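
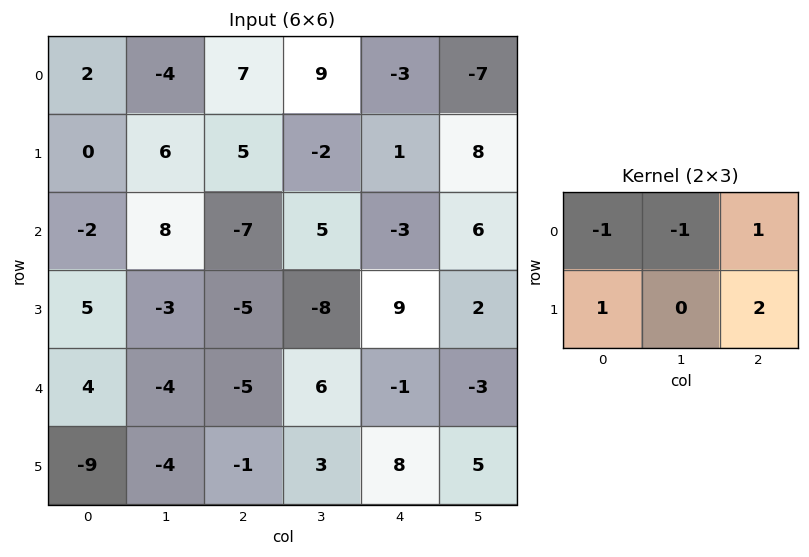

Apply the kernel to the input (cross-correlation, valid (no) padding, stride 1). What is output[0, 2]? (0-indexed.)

The receptive field on the input at this output position is [7 9 -3 / 5 -2 1]. Elementwise product with the kernel and sum: 7·-1 + 9·-1 + -3·1 + 5·1 + 1·2.

-12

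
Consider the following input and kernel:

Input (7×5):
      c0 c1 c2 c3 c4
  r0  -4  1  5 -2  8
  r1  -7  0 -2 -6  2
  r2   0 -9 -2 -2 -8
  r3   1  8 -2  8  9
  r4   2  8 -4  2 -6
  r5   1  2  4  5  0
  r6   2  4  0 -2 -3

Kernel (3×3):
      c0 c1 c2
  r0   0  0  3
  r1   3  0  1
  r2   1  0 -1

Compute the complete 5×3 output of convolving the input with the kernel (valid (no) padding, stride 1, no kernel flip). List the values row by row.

-6 -19 26
-5 -47 -19
1 32 -19
-7 47 13
-3 23 -3

Output[0,0]: The receptive field on the input at this output position is [-4 1 5 / -7 0 -2 / 0 -9 -2]. Elementwise product with the kernel and sum: 5·3 + -7·3 + -2·1 + 0·1 + -2·-1.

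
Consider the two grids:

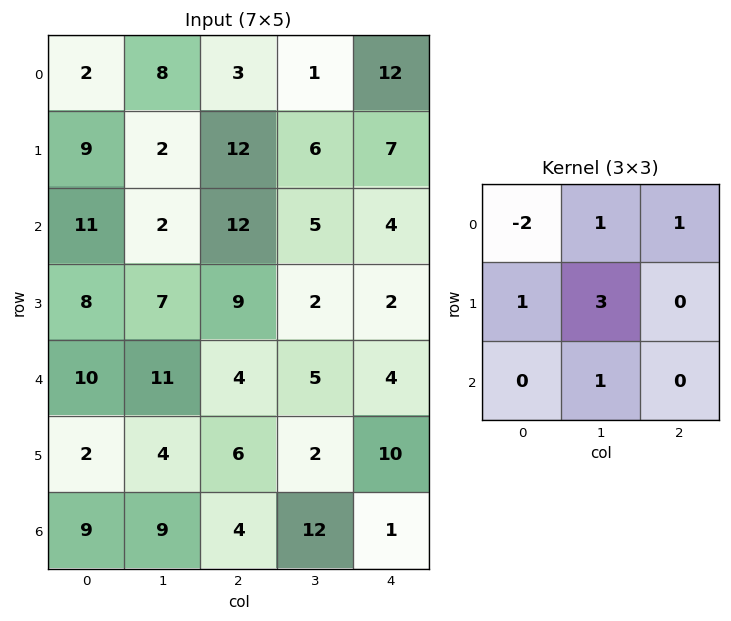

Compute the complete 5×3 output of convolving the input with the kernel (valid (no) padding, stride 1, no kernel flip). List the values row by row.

24 38 42
20 61 18
32 51 5
47 26 7
18 13 25

Output[0,0]: The receptive field on the input at this output position is [2 8 3 / 9 2 12 / 11 2 12]. Elementwise product with the kernel and sum: 2·-2 + 8·1 + 3·1 + 9·1 + 2·3 + 2·1.
Output[0,1]: The receptive field on the input at this output position is [8 3 1 / 2 12 6 / 2 12 5]. Elementwise product with the kernel and sum: 8·-2 + 3·1 + 1·1 + 2·1 + 12·3 + 12·1.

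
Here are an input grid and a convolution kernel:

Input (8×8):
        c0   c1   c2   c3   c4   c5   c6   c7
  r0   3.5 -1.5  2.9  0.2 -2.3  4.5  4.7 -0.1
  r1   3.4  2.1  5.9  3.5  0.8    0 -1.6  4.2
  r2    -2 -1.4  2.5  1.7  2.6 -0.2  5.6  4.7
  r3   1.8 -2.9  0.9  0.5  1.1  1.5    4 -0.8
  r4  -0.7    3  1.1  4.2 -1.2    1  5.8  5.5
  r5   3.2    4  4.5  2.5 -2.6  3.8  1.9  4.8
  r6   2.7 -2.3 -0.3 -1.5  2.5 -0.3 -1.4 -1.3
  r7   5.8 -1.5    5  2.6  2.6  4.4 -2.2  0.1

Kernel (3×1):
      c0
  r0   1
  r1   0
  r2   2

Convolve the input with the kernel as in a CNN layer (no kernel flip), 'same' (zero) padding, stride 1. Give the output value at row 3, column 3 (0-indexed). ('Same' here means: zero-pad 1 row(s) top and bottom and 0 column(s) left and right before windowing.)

10.1

The receptive field on the zero-padded input at this output position is [1.7 / 0.5 / 4.2]. Elementwise product with the kernel and sum: 1.7·1 + 4.2·2.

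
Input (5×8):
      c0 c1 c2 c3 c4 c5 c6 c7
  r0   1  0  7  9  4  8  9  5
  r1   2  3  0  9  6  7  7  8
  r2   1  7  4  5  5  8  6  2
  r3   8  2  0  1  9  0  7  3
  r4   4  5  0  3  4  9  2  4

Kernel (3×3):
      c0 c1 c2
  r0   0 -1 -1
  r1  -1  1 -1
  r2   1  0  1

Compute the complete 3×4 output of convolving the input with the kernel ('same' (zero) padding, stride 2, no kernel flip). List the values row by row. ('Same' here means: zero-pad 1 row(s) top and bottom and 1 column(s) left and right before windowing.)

4 10 3 11
-9 -14 -20 -16
-11 -9 -17 -21

Output[0,0]: The receptive field on the zero-padded input at this output position is [0 0 0 / 0 1 0 / 0 2 3]. Elementwise product with the kernel and sum: 0·-1 + 0·-1 + 0·-1 + 1·1 + 0·-1 + 0·1 + 3·1.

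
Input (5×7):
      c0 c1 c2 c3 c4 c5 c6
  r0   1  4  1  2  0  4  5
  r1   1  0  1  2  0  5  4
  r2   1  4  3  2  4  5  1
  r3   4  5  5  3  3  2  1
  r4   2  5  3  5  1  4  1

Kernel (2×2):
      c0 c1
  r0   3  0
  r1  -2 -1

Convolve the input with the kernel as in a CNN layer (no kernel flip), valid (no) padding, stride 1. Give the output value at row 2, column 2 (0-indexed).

-4

The receptive field on the input at this output position is [3 2 / 5 3]. Elementwise product with the kernel and sum: 3·3 + 5·-2 + 3·-1.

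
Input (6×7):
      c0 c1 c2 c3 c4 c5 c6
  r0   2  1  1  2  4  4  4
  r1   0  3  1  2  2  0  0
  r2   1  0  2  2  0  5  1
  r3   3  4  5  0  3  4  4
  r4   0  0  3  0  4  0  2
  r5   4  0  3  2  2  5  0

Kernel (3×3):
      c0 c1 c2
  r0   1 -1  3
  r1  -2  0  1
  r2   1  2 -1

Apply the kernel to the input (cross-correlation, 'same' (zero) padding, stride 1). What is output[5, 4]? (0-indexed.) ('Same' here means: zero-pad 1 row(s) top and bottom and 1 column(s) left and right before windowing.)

-3

The receptive field on the zero-padded input at this output position is [0 4 0 / 2 2 5 / 0 0 0]. Elementwise product with the kernel and sum: 0·1 + 4·-1 + 0·3 + 2·-2 + 5·1 + 0·1 + 0·2 + 0·-1.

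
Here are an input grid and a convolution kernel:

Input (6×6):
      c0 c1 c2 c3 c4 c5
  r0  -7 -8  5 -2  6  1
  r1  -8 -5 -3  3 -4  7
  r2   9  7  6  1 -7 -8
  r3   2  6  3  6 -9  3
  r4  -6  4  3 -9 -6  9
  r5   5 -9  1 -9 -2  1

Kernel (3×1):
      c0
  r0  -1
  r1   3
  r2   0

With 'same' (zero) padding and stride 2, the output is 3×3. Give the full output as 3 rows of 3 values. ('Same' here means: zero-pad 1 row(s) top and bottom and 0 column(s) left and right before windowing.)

-21 15 18
35 21 -17
-20 6 -9

Output[0,0]: The receptive field on the zero-padded input at this output position is [0 / -7 / -8]. Elementwise product with the kernel and sum: 0·-1 + -7·3.
Output[0,1]: The receptive field on the zero-padded input at this output position is [0 / 5 / -3]. Elementwise product with the kernel and sum: 0·-1 + 5·3.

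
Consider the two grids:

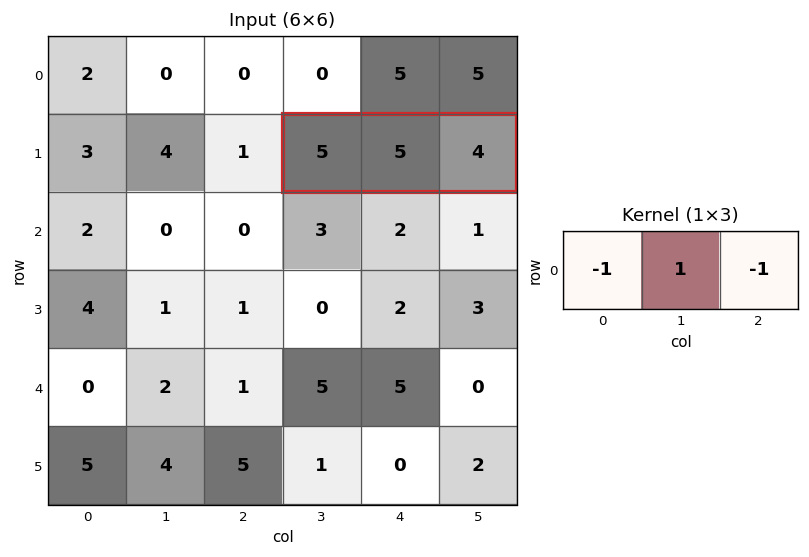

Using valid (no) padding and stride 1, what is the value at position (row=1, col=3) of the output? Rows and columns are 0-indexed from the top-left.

The receptive field on the input at this output position is [5 5 4]. Elementwise product with the kernel and sum: 5·-1 + 5·1 + 4·-1.

-4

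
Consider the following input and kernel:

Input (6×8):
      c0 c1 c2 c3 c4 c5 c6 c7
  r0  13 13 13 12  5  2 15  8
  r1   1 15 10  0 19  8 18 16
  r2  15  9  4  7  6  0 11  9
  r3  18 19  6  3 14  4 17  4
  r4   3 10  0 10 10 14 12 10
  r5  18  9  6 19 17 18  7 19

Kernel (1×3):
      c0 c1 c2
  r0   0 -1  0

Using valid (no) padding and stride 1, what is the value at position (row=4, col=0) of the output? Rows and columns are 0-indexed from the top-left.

The receptive field on the input at this output position is [3 10 0]. Elementwise product with the kernel and sum: 10·-1.

-10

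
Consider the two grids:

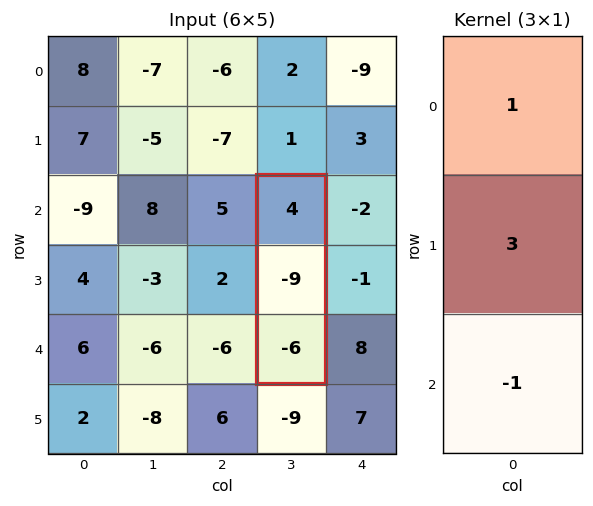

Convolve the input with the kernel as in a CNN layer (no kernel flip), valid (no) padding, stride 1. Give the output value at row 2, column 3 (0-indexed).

-17

The receptive field on the input at this output position is [4 / -9 / -6]. Elementwise product with the kernel and sum: 4·1 + -9·3 + -6·-1.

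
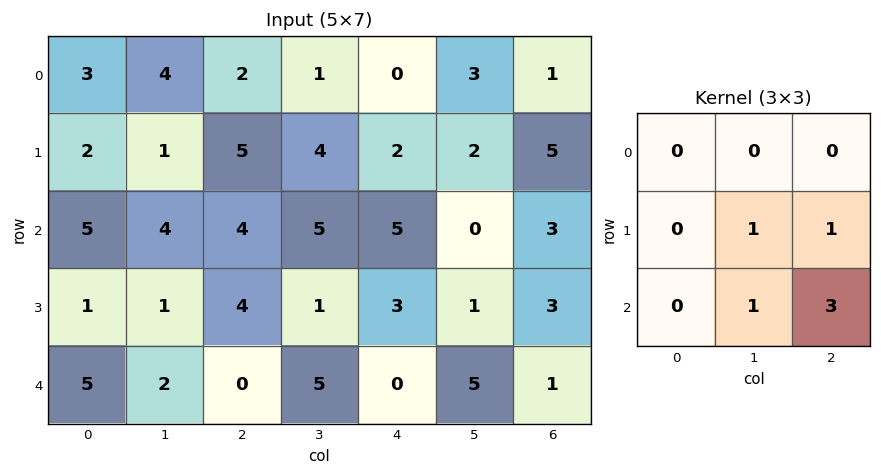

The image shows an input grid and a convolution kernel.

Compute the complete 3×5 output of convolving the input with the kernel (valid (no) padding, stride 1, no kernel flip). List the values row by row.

Output[0,0]: The receptive field on the input at this output position is [3 4 2 / 2 1 5 / 5 4 4]. Elementwise product with the kernel and sum: 1·1 + 5·1 + 4·1 + 4·3.

22 28 26 9 16
21 16 20 11 13
7 20 9 19 12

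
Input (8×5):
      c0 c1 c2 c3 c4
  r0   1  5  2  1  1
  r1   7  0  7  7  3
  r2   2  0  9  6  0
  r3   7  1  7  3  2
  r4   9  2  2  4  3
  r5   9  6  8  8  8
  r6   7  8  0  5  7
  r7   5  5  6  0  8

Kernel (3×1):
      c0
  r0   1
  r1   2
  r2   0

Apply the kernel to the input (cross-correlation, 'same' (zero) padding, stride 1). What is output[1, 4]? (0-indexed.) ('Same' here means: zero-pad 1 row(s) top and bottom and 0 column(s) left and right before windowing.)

The receptive field on the zero-padded input at this output position is [1 / 3 / 0]. Elementwise product with the kernel and sum: 1·1 + 3·2.

7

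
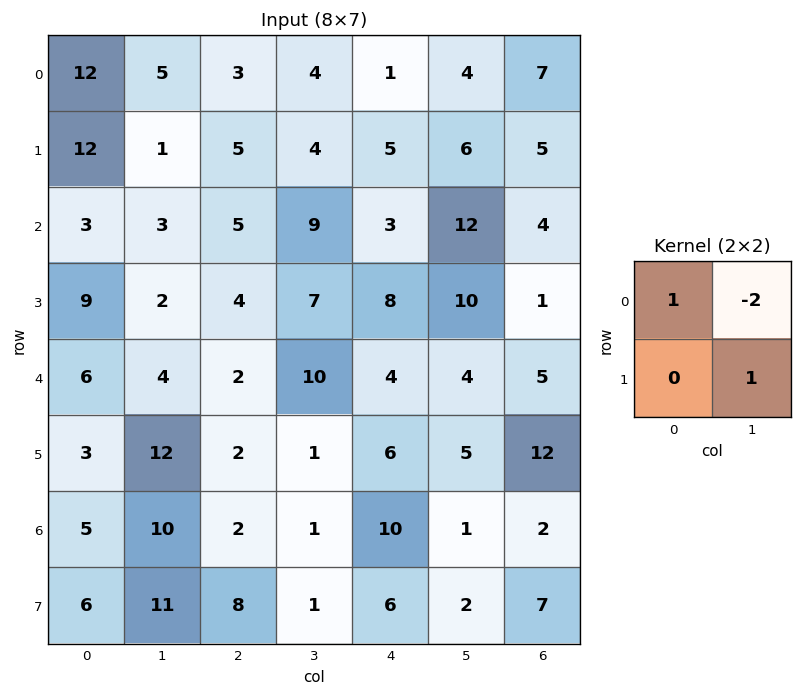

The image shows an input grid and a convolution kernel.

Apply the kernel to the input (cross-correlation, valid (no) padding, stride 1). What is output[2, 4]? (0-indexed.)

The receptive field on the input at this output position is [3 12 / 8 10]. Elementwise product with the kernel and sum: 3·1 + 12·-2 + 10·1.

-11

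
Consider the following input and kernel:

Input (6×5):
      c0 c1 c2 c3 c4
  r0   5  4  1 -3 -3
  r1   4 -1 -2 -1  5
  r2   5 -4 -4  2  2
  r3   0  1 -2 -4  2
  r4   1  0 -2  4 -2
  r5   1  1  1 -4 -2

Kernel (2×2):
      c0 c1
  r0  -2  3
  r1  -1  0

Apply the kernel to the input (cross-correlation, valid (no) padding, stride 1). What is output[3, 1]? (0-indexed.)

The receptive field on the input at this output position is [1 -2 / 0 -2]. Elementwise product with the kernel and sum: 1·-2 + -2·3 + 0·-1.

-8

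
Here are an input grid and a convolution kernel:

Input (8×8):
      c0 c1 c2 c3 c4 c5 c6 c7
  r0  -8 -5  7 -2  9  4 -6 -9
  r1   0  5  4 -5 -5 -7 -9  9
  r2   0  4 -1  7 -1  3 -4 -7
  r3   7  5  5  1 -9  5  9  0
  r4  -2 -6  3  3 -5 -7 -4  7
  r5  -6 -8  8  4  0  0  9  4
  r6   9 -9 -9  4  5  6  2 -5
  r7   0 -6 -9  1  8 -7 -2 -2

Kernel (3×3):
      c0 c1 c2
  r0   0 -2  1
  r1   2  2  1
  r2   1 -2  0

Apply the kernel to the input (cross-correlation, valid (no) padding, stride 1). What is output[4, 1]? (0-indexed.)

The receptive field on the input at this output position is [-6 3 3 / -8 8 4 / -9 -9 4]. Elementwise product with the kernel and sum: 3·-2 + 3·1 + -8·2 + 8·2 + 4·1 + -9·1 + -9·-2.

10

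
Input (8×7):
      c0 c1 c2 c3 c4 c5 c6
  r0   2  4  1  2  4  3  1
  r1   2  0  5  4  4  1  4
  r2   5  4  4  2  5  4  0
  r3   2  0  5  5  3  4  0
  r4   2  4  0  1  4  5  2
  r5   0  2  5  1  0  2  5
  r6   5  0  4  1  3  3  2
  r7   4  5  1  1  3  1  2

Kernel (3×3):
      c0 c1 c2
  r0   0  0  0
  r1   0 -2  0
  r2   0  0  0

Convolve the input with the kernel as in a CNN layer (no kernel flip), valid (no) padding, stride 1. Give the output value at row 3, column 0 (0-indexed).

-8

The receptive field on the input at this output position is [2 0 5 / 2 4 0 / 0 2 5]. Elementwise product with the kernel and sum: 4·-2.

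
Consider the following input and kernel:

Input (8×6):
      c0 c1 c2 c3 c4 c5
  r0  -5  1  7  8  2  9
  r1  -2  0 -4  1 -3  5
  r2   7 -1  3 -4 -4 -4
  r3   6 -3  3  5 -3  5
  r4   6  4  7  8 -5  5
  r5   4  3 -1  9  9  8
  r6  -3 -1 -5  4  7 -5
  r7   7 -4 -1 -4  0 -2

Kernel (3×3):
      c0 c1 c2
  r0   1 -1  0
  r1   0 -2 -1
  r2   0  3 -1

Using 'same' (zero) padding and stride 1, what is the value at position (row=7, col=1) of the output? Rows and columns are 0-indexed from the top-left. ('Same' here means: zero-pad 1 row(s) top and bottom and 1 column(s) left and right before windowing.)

7

The receptive field on the zero-padded input at this output position is [-3 -1 -5 / 7 -4 -1 / 0 0 0]. Elementwise product with the kernel and sum: -3·1 + -1·-1 + -4·-2 + -1·-1 + 0·3 + 0·-1.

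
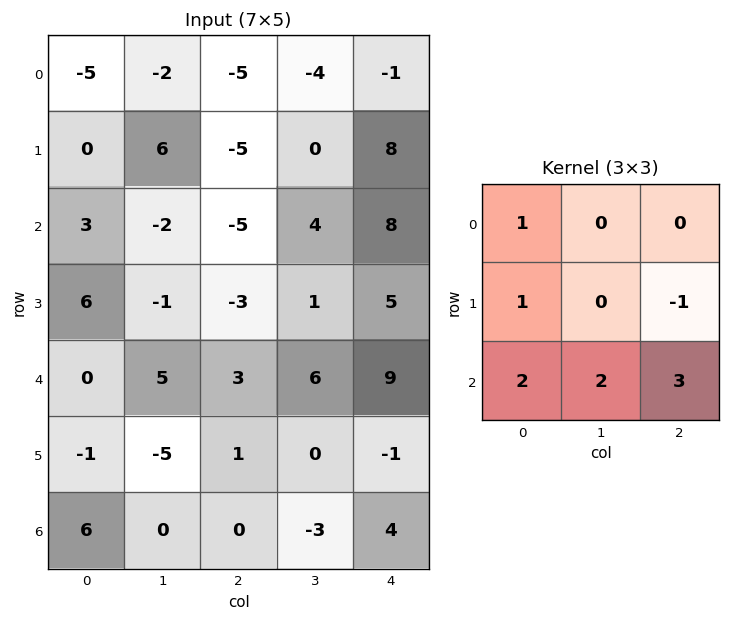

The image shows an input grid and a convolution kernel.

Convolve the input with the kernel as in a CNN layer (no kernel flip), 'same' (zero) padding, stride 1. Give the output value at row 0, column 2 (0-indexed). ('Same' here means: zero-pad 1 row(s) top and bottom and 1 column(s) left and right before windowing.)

4

The receptive field on the zero-padded input at this output position is [0 0 0 / -2 -5 -4 / 6 -5 0]. Elementwise product with the kernel and sum: 0·1 + -2·1 + -4·-1 + 6·2 + -5·2 + 0·3.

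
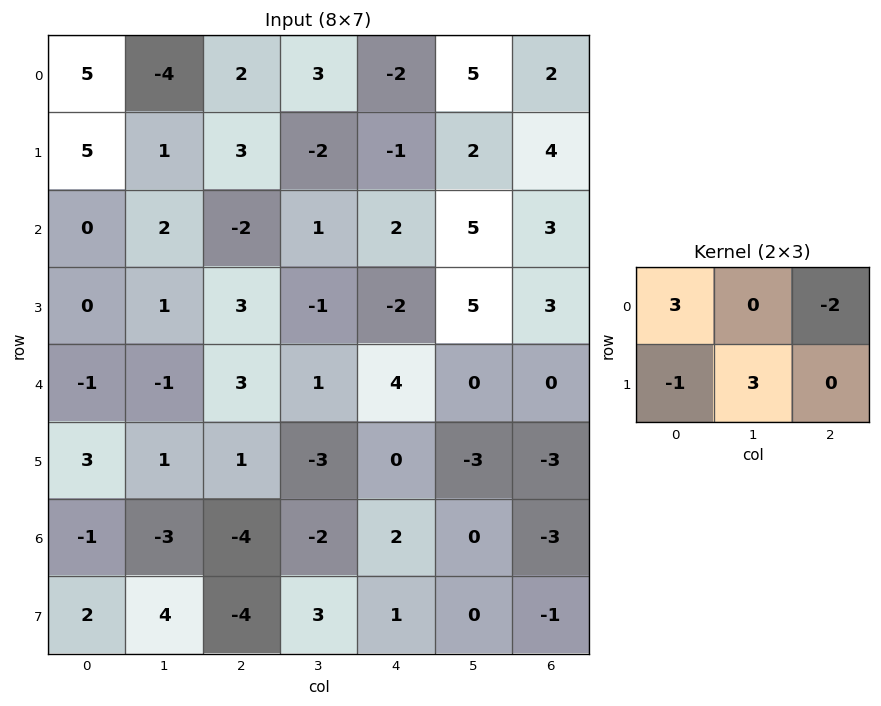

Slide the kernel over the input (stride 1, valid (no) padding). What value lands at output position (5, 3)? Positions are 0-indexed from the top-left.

The receptive field on the input at this output position is [-3 0 -3 / -2 2 0]. Elementwise product with the kernel and sum: -3·3 + -3·-2 + -2·-1 + 2·3.

5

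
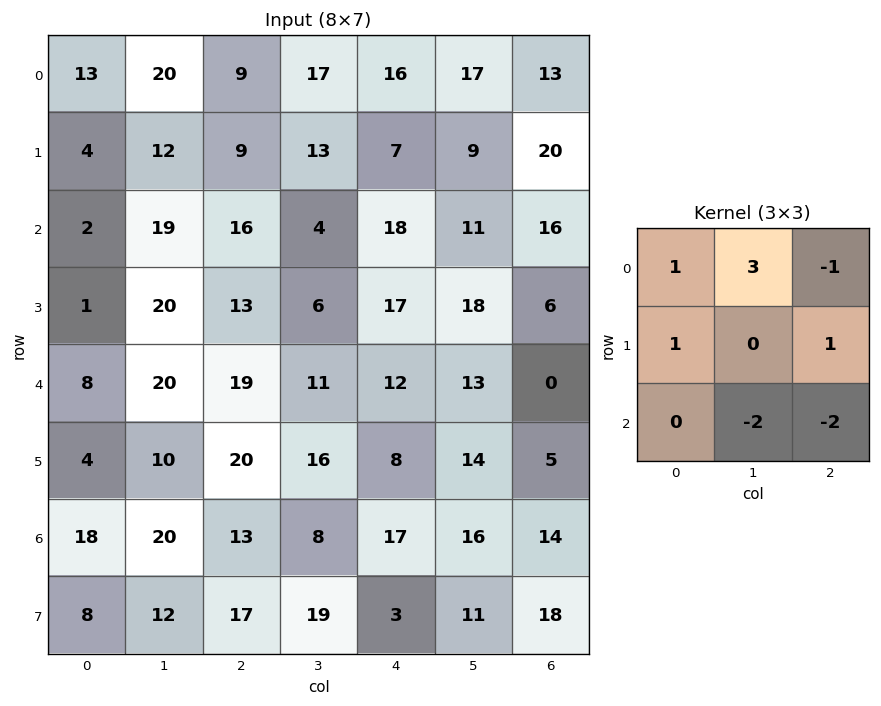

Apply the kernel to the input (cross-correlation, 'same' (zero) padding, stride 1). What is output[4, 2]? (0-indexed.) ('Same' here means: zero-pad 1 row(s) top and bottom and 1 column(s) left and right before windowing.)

12

The receptive field on the zero-padded input at this output position is [20 13 6 / 20 19 11 / 10 20 16]. Elementwise product with the kernel and sum: 20·1 + 13·3 + 6·-1 + 20·1 + 11·1 + 20·-2 + 16·-2.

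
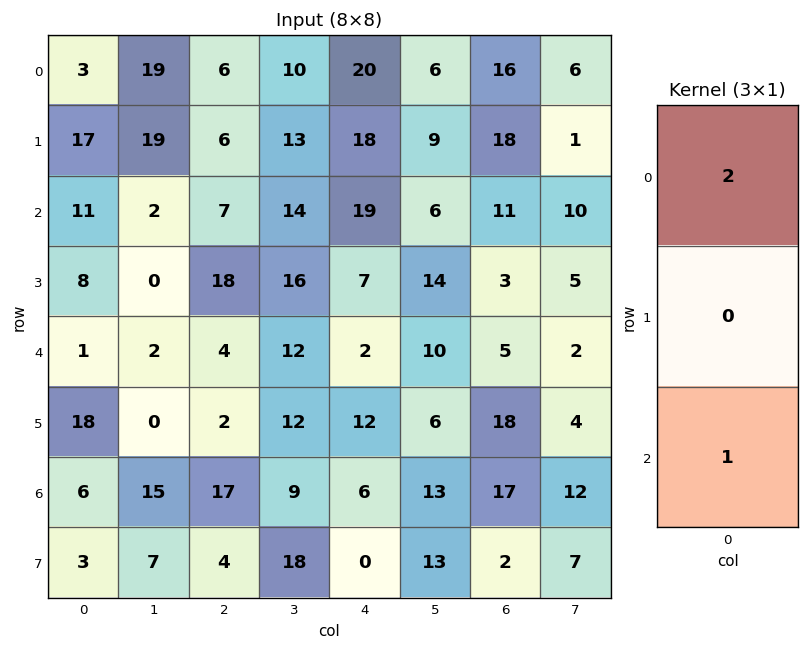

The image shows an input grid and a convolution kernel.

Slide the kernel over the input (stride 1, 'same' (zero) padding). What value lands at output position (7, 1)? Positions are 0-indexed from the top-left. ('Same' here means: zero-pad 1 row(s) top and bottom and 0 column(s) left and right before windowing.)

30

The receptive field on the zero-padded input at this output position is [15 / 7 / 0]. Elementwise product with the kernel and sum: 15·2 + 0·1.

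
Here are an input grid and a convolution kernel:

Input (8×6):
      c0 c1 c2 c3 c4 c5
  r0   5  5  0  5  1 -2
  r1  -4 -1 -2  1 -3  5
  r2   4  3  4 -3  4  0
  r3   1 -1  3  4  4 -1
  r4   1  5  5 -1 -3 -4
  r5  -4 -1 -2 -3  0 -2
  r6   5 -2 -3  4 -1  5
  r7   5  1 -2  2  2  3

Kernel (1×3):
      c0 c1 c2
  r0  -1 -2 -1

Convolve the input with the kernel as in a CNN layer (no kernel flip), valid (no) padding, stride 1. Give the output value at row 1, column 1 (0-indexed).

4

The receptive field on the input at this output position is [-1 -2 1]. Elementwise product with the kernel and sum: -1·-1 + -2·-2 + 1·-1.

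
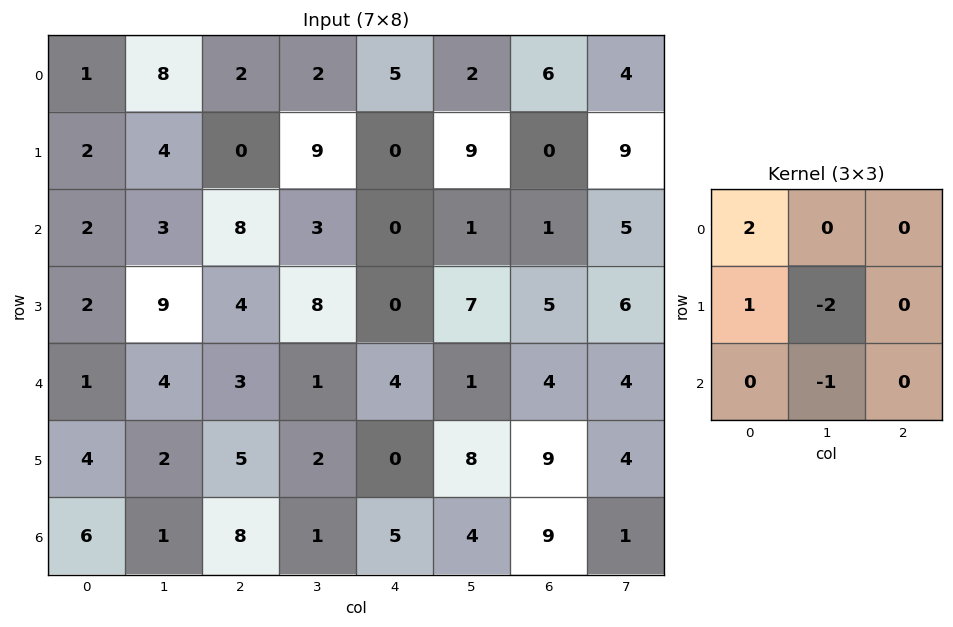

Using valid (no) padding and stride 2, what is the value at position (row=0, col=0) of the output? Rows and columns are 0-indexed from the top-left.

The receptive field on the input at this output position is [1 8 2 / 2 4 0 / 2 3 8]. Elementwise product with the kernel and sum: 1·2 + 2·1 + 4·-2 + 3·-1.

-7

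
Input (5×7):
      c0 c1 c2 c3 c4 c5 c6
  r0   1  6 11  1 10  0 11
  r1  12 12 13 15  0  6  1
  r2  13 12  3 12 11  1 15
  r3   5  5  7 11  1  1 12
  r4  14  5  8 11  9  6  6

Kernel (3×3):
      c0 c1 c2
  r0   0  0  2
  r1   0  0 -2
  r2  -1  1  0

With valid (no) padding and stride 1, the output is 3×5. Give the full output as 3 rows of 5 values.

Output[0,0]: The receptive field on the input at this output position is [1 6 11 / 12 12 13 / 13 12 3]. Elementwise product with the kernel and sum: 11·2 + 13·-2 + 13·-1 + 12·1.
Output[0,1]: The receptive field on the input at this output position is [6 11 1 / 12 13 15 / 12 3 12]. Elementwise product with the kernel and sum: 1·2 + 15·-2 + 12·-1 + 3·1.

-5 -37 29 -13 10
20 8 -18 0 -28
-17 5 23 -2 3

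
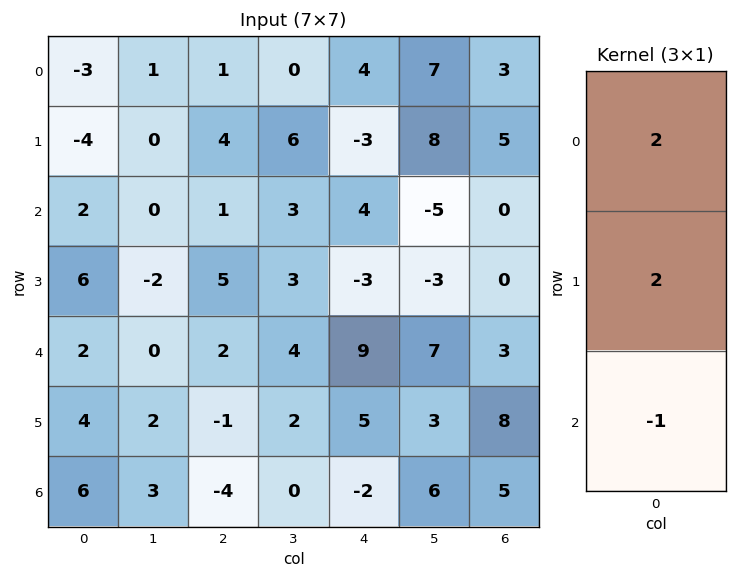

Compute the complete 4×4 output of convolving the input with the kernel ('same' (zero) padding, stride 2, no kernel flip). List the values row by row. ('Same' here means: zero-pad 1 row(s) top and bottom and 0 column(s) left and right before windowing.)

Output[0,0]: The receptive field on the zero-padded input at this output position is [0 / -3 / -4]. Elementwise product with the kernel and sum: 0·2 + -3·2 + -4·-1.
Output[0,1]: The receptive field on the zero-padded input at this output position is [0 / 1 / 4]. Elementwise product with the kernel and sum: 0·2 + 1·2 + 4·-1.

-2 -2 11 1
-10 5 5 10
12 15 7 -2
20 -10 6 26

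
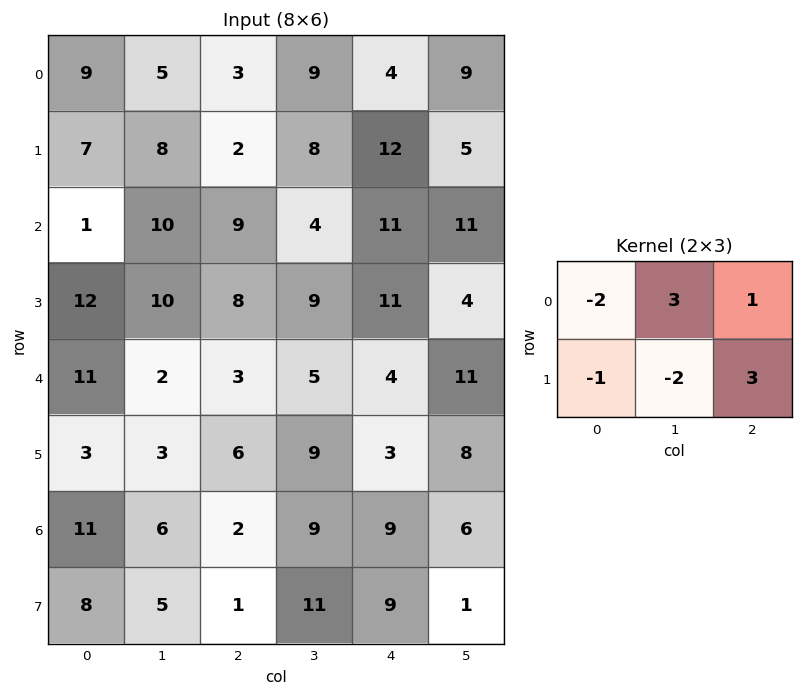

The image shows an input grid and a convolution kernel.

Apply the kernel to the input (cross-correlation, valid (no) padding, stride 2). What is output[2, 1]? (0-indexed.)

-2

The receptive field on the input at this output position is [3 5 4 / 6 9 3]. Elementwise product with the kernel and sum: 3·-2 + 5·3 + 4·1 + 6·-1 + 9·-2 + 3·3.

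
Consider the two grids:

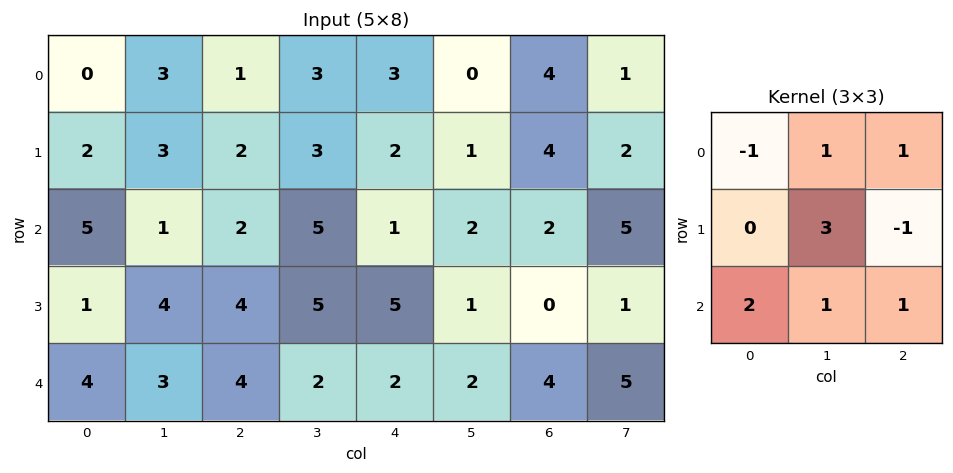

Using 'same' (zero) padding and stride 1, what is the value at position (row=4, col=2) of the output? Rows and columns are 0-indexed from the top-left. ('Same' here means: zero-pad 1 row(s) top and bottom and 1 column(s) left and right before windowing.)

The receptive field on the zero-padded input at this output position is [4 4 5 / 3 4 2 / 0 0 0]. Elementwise product with the kernel and sum: 4·-1 + 4·1 + 5·1 + 4·3 + 2·-1 + 0·2 + 0·1 + 0·1.

15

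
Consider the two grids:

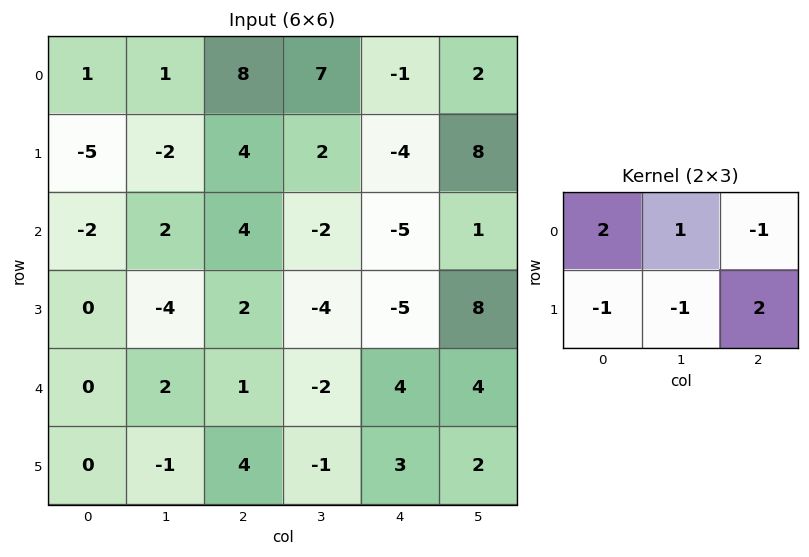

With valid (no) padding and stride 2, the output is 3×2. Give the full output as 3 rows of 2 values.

Output[0,0]: The receptive field on the input at this output position is [1 1 8 / -5 -2 4]. Elementwise product with the kernel and sum: 1·2 + 1·1 + 8·-1 + -5·-1 + -2·-1 + 4·2.

10 10
2 3
10 -1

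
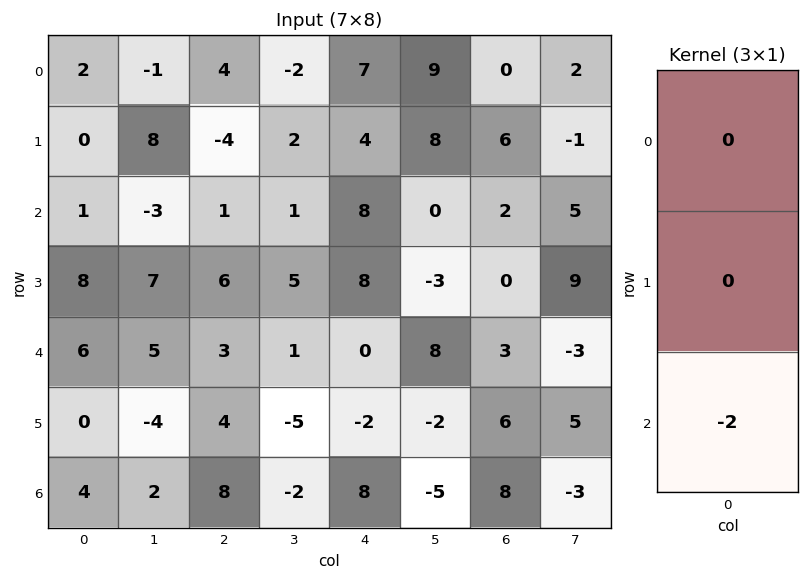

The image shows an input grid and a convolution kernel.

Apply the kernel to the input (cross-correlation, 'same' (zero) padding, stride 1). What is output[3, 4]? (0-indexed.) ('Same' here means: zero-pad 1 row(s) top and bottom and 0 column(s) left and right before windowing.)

0

The receptive field on the zero-padded input at this output position is [8 / 8 / 0]. Elementwise product with the kernel and sum: 0·-2.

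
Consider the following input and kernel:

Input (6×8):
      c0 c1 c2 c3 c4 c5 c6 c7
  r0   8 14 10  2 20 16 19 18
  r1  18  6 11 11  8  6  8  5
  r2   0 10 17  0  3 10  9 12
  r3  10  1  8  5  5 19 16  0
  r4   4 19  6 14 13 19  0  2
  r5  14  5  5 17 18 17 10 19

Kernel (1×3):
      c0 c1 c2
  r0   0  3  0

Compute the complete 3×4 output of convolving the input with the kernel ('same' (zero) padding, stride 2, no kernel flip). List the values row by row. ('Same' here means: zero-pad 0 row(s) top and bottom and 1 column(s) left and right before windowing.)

24 30 60 57
0 51 9 27
12 18 39 0

Output[0,0]: The receptive field on the zero-padded input at this output position is [0 8 14]. Elementwise product with the kernel and sum: 8·3.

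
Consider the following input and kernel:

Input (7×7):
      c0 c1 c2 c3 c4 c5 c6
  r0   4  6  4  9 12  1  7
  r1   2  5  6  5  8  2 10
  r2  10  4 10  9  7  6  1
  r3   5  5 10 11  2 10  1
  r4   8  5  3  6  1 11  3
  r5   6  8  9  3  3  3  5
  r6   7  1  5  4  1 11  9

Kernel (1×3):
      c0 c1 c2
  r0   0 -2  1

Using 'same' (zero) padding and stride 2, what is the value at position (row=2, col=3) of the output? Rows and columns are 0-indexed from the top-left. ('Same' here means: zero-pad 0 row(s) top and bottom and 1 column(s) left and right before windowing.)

The receptive field on the zero-padded input at this output position is [11 3 0]. Elementwise product with the kernel and sum: 3·-2 + 0·1.

-6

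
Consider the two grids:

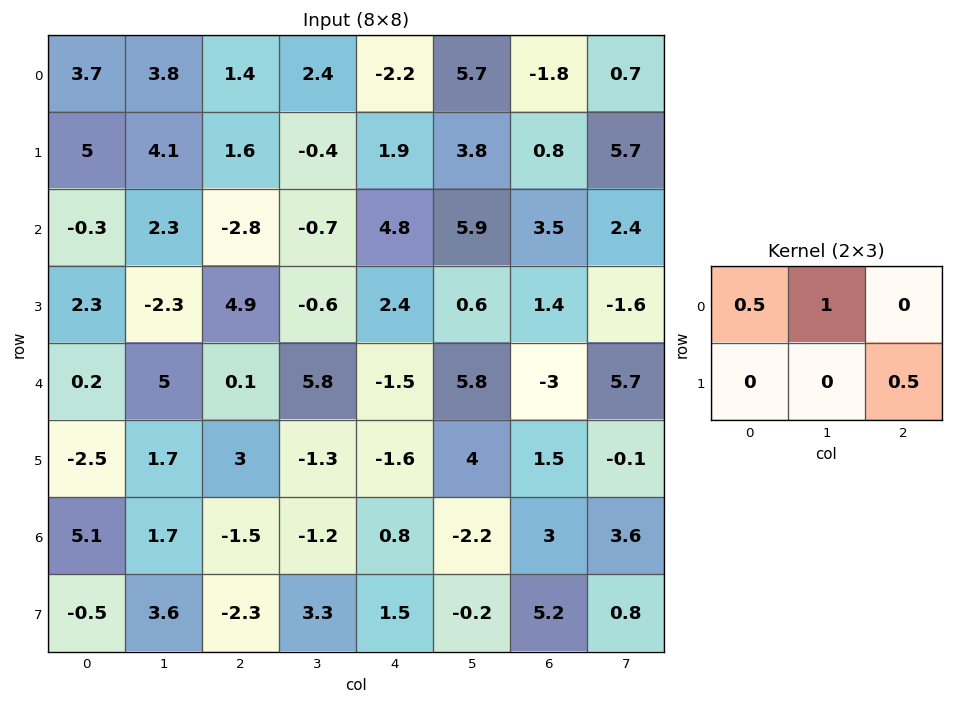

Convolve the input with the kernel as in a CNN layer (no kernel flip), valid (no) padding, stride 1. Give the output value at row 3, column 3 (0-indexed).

5

The receptive field on the input at this output position is [-0.6 2.4 0.6 / 5.8 -1.5 5.8]. Elementwise product with the kernel and sum: -0.6·0.5 + 2.4·1 + 5.8·0.5.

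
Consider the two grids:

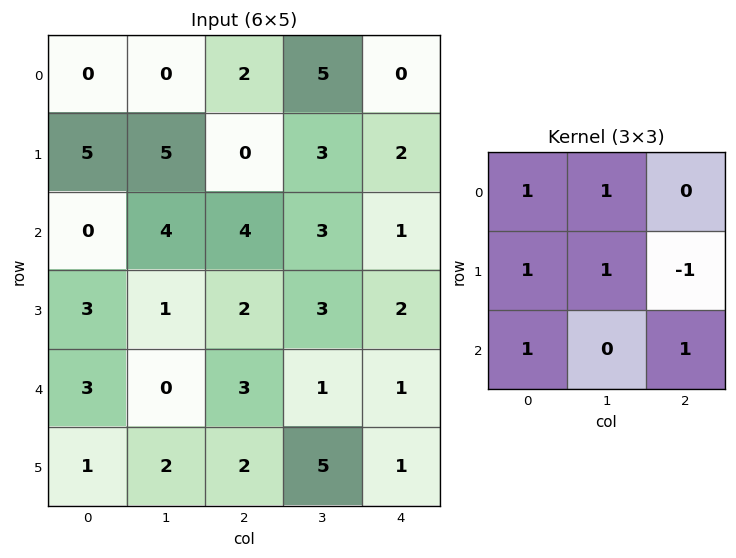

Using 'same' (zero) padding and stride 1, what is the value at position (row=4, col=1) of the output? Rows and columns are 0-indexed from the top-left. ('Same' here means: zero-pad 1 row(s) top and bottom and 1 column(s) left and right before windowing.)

7

The receptive field on the zero-padded input at this output position is [3 1 2 / 3 0 3 / 1 2 2]. Elementwise product with the kernel and sum: 3·1 + 1·1 + 3·1 + 0·1 + 3·-1 + 1·1 + 2·1.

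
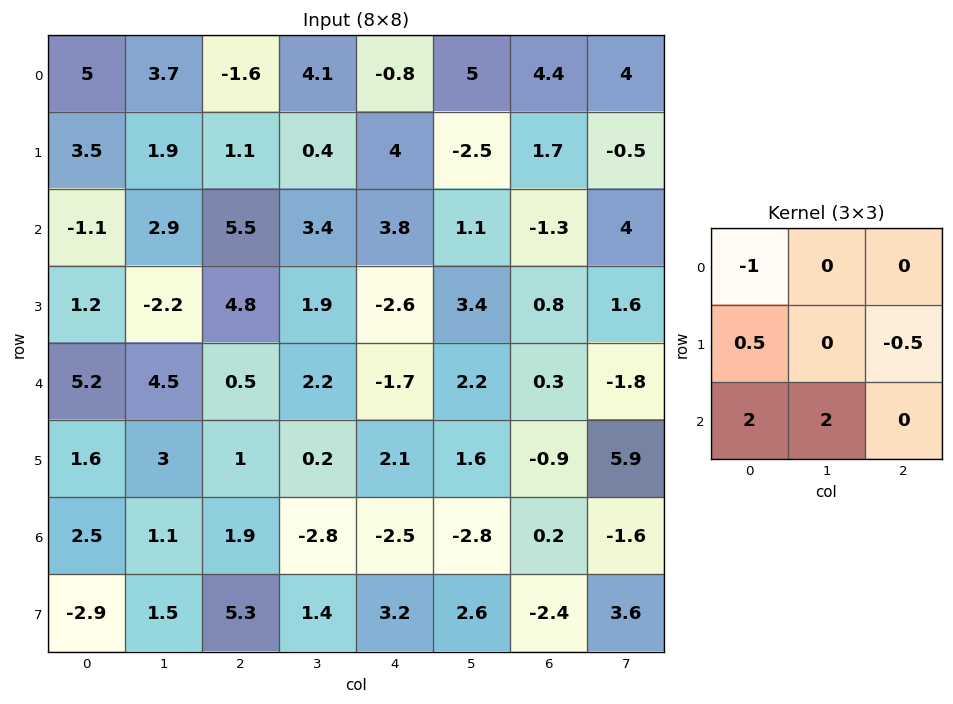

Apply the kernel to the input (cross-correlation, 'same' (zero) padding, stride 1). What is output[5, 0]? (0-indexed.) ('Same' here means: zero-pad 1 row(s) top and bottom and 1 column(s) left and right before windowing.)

The receptive field on the zero-padded input at this output position is [0 5.2 4.5 / 0 1.6 3 / 0 2.5 1.1]. Elementwise product with the kernel and sum: 0·-1 + 0·0.5 + 3·-0.5 + 0·2 + 2.5·2.

3.5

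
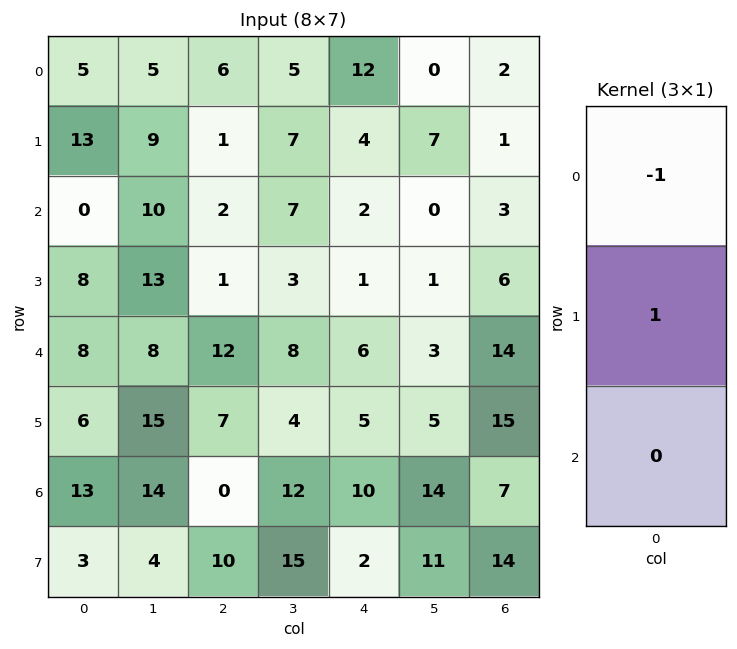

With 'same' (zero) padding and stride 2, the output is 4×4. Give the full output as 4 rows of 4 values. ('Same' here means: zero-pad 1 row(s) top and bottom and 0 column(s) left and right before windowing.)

5 6 12 2
-13 1 -2 2
0 11 5 8
7 -7 5 -8

Output[0,0]: The receptive field on the zero-padded input at this output position is [0 / 5 / 13]. Elementwise product with the kernel and sum: 0·-1 + 5·1.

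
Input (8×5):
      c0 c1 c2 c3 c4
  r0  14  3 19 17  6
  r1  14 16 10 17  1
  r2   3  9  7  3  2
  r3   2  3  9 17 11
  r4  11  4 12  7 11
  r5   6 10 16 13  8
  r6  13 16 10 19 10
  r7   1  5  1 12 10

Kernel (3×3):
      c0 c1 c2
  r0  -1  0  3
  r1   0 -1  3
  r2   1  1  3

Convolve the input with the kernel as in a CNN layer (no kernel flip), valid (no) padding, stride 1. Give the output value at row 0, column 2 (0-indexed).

1

The receptive field on the input at this output position is [19 17 6 / 10 17 1 / 7 3 2]. Elementwise product with the kernel and sum: 19·-1 + 6·3 + 17·-1 + 1·3 + 7·1 + 3·1 + 2·3.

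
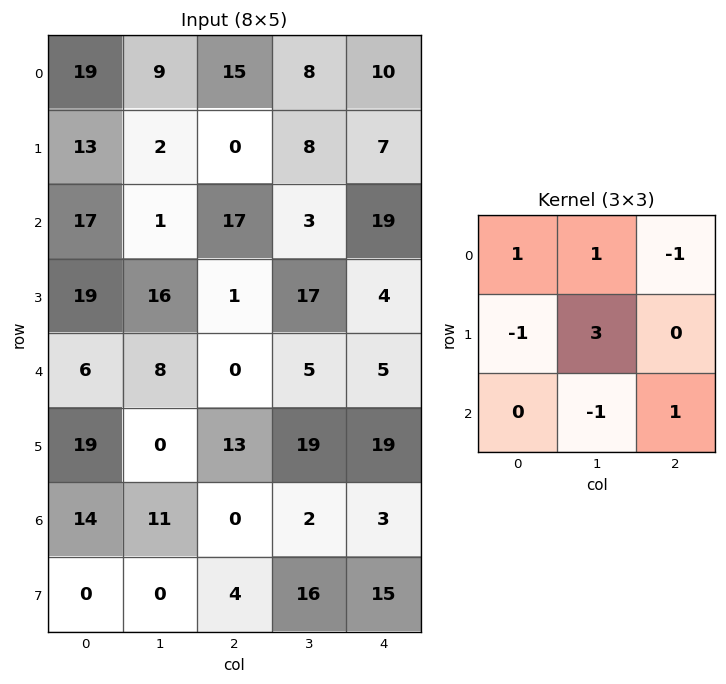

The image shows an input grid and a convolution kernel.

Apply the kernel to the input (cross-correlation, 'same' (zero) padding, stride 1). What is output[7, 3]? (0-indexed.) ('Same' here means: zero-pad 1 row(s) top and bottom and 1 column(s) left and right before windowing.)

43

The receptive field on the zero-padded input at this output position is [0 2 3 / 4 16 15 / 0 0 0]. Elementwise product with the kernel and sum: 0·1 + 2·1 + 3·-1 + 4·-1 + 16·3 + 0·-1 + 0·1.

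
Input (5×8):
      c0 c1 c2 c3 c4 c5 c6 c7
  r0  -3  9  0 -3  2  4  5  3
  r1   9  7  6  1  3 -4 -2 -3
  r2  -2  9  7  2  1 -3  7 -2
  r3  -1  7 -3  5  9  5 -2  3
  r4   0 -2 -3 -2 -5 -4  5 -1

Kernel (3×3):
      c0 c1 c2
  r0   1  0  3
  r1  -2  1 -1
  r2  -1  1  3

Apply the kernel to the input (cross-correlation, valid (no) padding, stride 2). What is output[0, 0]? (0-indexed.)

The receptive field on the input at this output position is [-3 9 0 / 9 7 6 / -2 9 7]. Elementwise product with the kernel and sum: -3·1 + 0·3 + 9·-2 + 7·1 + 6·-1 + -2·-1 + 9·1 + 7·3.

12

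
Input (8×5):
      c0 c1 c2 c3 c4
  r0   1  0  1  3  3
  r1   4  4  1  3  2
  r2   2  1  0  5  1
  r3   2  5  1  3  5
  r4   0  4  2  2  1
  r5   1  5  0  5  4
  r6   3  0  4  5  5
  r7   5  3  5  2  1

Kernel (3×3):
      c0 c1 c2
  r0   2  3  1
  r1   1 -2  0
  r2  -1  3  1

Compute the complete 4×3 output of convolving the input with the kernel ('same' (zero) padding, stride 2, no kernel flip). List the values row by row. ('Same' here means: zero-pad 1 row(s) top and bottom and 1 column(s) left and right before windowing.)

Output[0,0]: The receptive field on the zero-padded input at this output position is [0 0 0 / 0 1 0 / 0 4 4]. Elementwise product with the kernel and sum: 0·2 + 0·3 + 0·1 + 0·1 + 1·-2 + 0·-1 + 4·3 + 4·1.

14 0 0
23 16 27
19 16 28
20 21 18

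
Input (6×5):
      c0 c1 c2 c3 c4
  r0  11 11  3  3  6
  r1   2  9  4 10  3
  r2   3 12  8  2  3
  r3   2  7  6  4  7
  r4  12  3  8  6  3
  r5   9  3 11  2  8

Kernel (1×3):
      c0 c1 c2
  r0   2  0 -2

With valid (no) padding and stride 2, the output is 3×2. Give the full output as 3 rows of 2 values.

16 -6
-10 10
8 10

Output[0,0]: The receptive field on the input at this output position is [11 11 3]. Elementwise product with the kernel and sum: 11·2 + 3·-2.
Output[0,1]: The receptive field on the input at this output position is [3 3 6]. Elementwise product with the kernel and sum: 3·2 + 6·-2.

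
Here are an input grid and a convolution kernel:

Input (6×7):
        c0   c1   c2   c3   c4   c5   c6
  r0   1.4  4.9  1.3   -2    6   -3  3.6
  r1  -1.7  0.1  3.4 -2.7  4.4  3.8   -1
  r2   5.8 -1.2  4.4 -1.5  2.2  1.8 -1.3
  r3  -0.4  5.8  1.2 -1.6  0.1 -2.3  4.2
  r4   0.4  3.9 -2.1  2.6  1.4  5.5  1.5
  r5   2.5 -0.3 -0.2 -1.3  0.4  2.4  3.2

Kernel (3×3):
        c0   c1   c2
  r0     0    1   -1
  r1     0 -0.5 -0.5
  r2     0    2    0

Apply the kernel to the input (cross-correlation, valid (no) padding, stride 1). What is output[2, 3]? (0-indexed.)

The receptive field on the input at this output position is [-1.5 2.2 1.8 / -1.6 0.1 -2.3 / 2.6 1.4 5.5]. Elementwise product with the kernel and sum: 2.2·1 + 1.8·-1 + 0.1·-0.5 + -2.3·-0.5 + 1.4·2.

4.3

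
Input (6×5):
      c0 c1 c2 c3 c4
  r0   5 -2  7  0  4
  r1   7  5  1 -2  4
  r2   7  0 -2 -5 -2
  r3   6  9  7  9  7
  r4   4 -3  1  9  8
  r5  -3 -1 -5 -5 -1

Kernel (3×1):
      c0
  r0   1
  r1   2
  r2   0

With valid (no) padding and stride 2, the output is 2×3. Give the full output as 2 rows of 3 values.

Output[0,0]: The receptive field on the input at this output position is [5 / 7 / 7]. Elementwise product with the kernel and sum: 5·1 + 7·2.
Output[0,1]: The receptive field on the input at this output position is [7 / 1 / -2]. Elementwise product with the kernel and sum: 7·1 + 1·2.

19 9 12
19 12 12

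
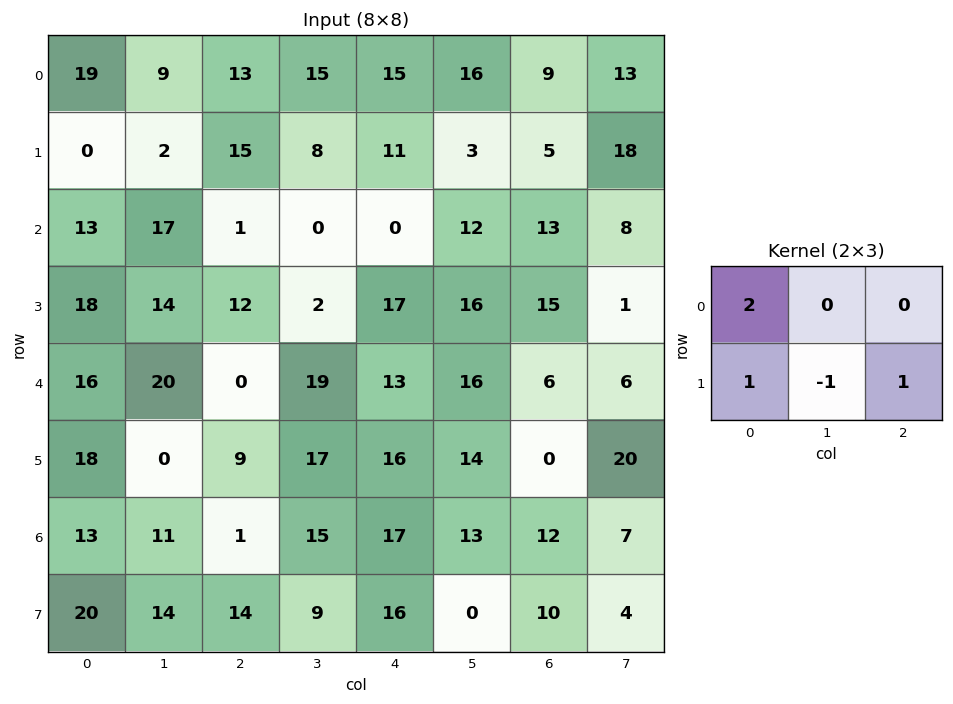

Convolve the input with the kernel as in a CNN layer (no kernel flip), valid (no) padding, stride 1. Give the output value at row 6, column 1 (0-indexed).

31

The receptive field on the input at this output position is [11 1 15 / 14 14 9]. Elementwise product with the kernel and sum: 11·2 + 14·1 + 14·-1 + 9·1.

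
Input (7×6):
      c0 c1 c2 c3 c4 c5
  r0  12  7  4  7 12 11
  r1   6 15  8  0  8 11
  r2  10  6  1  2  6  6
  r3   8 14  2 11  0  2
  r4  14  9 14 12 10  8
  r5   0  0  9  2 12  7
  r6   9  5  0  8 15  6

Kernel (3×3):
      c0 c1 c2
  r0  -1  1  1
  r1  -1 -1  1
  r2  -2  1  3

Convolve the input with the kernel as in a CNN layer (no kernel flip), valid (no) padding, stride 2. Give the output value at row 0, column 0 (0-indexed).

The receptive field on the input at this output position is [12 7 4 / 6 15 8 / 10 6 1]. Elementwise product with the kernel and sum: 12·-1 + 7·1 + 4·1 + 6·-1 + 15·-1 + 8·1 + 10·-2 + 6·1 + 1·3.

-25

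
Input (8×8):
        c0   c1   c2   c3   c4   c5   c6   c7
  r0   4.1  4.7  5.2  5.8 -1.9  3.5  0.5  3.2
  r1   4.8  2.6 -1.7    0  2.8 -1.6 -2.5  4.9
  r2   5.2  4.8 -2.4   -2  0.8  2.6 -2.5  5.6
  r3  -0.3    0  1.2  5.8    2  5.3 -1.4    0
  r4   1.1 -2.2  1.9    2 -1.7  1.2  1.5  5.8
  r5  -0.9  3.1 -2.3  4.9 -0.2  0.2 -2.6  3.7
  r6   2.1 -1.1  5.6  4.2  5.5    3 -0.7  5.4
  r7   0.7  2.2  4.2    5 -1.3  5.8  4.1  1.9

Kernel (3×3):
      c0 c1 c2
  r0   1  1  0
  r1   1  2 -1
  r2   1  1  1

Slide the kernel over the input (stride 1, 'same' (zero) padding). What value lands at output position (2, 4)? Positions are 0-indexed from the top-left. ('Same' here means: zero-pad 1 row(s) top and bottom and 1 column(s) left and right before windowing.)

The receptive field on the zero-padded input at this output position is [0 2.8 -1.6 / -2 0.8 2.6 / 5.8 2 5.3]. Elementwise product with the kernel and sum: 0·1 + 2.8·1 + -2·1 + 0.8·2 + 2.6·-1 + 5.8·1 + 2·1 + 5.3·1.

12.9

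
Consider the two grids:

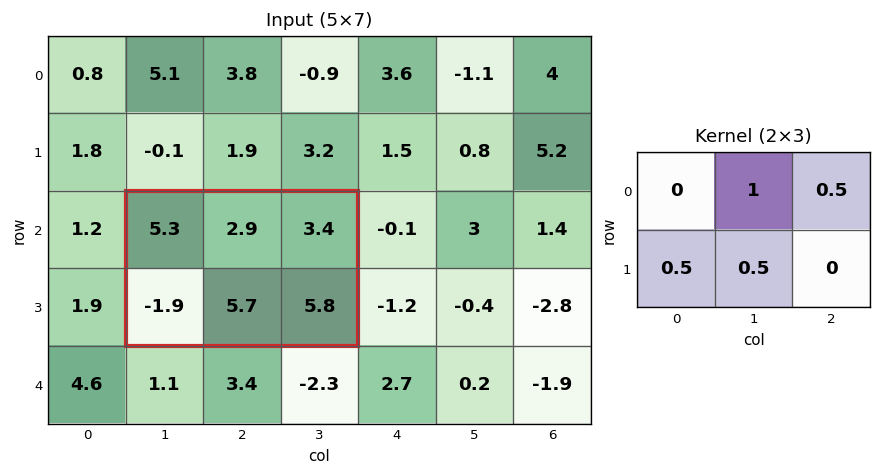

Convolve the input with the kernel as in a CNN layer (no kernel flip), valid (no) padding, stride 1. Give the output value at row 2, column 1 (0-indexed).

The receptive field on the input at this output position is [5.3 2.9 3.4 / -1.9 5.7 5.8]. Elementwise product with the kernel and sum: 2.9·1 + 3.4·0.5 + -1.9·0.5 + 5.7·0.5.

6.5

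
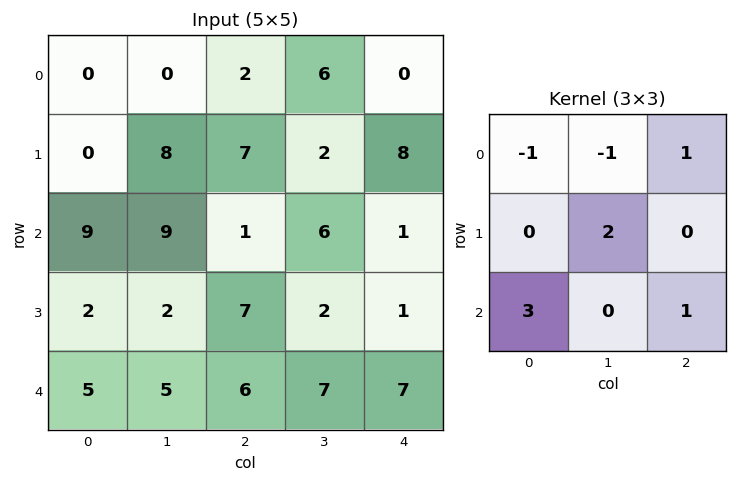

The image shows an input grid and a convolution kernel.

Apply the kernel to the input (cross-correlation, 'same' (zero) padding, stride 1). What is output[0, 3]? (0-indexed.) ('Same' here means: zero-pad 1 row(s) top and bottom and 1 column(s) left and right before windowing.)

The receptive field on the zero-padded input at this output position is [0 0 0 / 2 6 0 / 7 2 8]. Elementwise product with the kernel and sum: 0·-1 + 0·-1 + 0·1 + 6·2 + 7·3 + 8·1.

41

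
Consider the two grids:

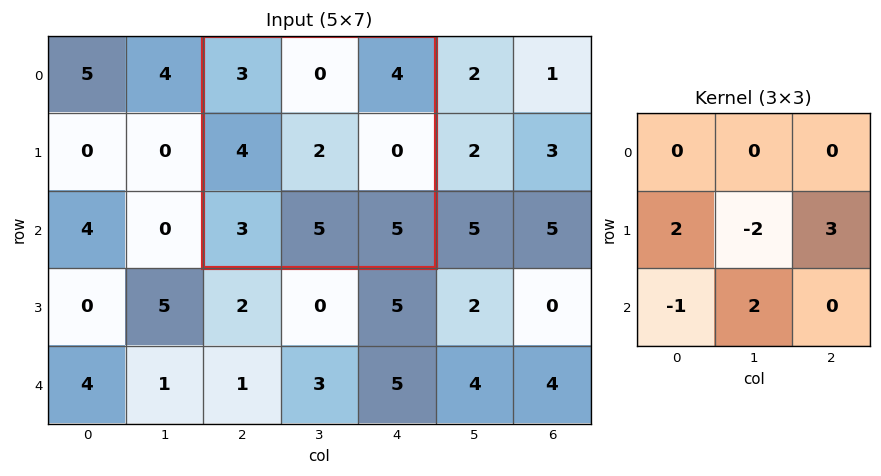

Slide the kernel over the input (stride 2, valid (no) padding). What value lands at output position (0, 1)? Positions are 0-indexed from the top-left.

11

The receptive field on the input at this output position is [3 0 4 / 4 2 0 / 3 5 5]. Elementwise product with the kernel and sum: 4·2 + 2·-2 + 0·3 + 3·-1 + 5·2.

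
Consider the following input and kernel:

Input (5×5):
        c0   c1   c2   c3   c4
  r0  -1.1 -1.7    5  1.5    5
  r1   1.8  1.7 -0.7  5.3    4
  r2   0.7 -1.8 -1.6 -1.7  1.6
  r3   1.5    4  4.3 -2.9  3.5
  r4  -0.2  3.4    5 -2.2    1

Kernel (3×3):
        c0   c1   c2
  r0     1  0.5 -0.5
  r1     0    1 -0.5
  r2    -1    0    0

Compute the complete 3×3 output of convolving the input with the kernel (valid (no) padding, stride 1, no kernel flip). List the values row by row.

-3.1 -1.5 8.15
0.5 -6.05 -6.85
2.65 0.6 -12.9

Output[0,0]: The receptive field on the input at this output position is [-1.1 -1.7 5 / 1.8 1.7 -0.7 / 0.7 -1.8 -1.6]. Elementwise product with the kernel and sum: -1.1·1 + -1.7·0.5 + 5·-0.5 + 1.7·1 + -0.7·-0.5 + 0.7·-1.
Output[0,1]: The receptive field on the input at this output position is [-1.7 5 1.5 / 1.7 -0.7 5.3 / -1.8 -1.6 -1.7]. Elementwise product with the kernel and sum: -1.7·1 + 5·0.5 + 1.5·-0.5 + -0.7·1 + 5.3·-0.5 + -1.8·-1.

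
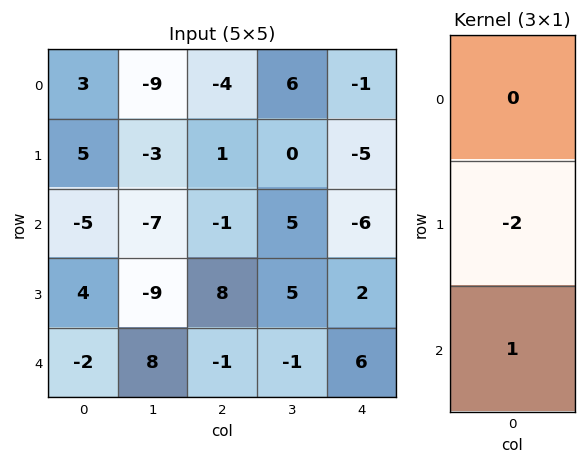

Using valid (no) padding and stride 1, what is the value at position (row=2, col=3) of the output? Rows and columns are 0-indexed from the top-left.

The receptive field on the input at this output position is [5 / 5 / -1]. Elementwise product with the kernel and sum: 5·-2 + -1·1.

-11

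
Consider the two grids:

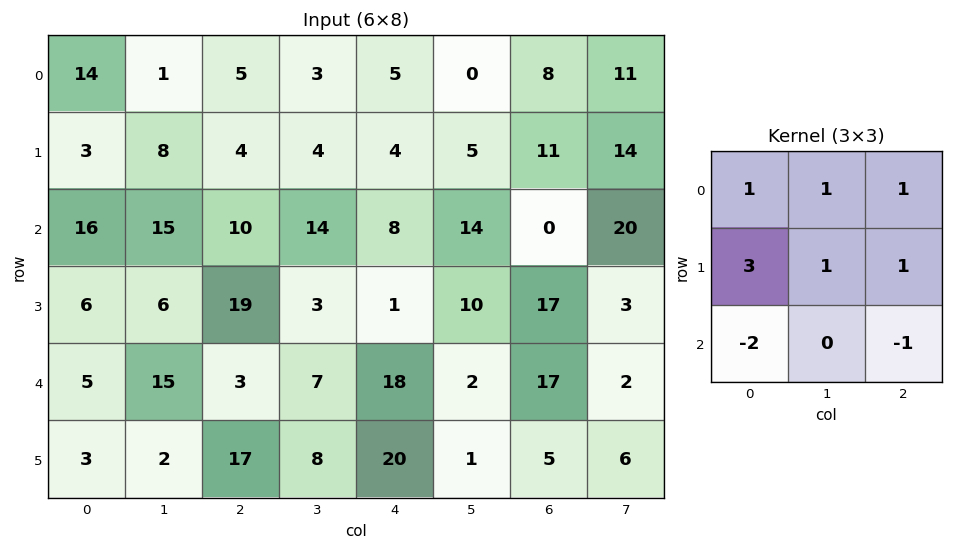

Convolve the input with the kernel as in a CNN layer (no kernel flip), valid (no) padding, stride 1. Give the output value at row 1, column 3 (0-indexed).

The receptive field on the input at this output position is [4 4 5 / 14 8 14 / 3 1 10]. Elementwise product with the kernel and sum: 4·1 + 4·1 + 5·1 + 14·3 + 8·1 + 14·1 + 3·-2 + 10·-1.

61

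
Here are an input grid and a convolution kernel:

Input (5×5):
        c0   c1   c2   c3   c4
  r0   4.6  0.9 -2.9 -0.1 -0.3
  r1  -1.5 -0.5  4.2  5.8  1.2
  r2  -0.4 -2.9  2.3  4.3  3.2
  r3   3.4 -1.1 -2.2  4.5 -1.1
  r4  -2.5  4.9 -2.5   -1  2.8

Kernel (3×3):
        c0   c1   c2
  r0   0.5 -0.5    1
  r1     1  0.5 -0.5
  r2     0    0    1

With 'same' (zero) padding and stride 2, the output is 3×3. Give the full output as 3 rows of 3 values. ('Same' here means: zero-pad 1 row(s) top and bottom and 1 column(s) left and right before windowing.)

Output[0,0]: The receptive field on the zero-padded input at this output position is [0 0 0 / 0 4.6 0.9 / 0 -1.5 -0.5]. Elementwise product with the kernel and sum: 0·0.5 + 0·-0.5 + 0·1 + 0·1 + 4.6·0.5 + 0.9·-0.5 + -0.5·1.

1.35 5.3 -0.25
0.4 4.05 8.2
-6.5 9.2 3.2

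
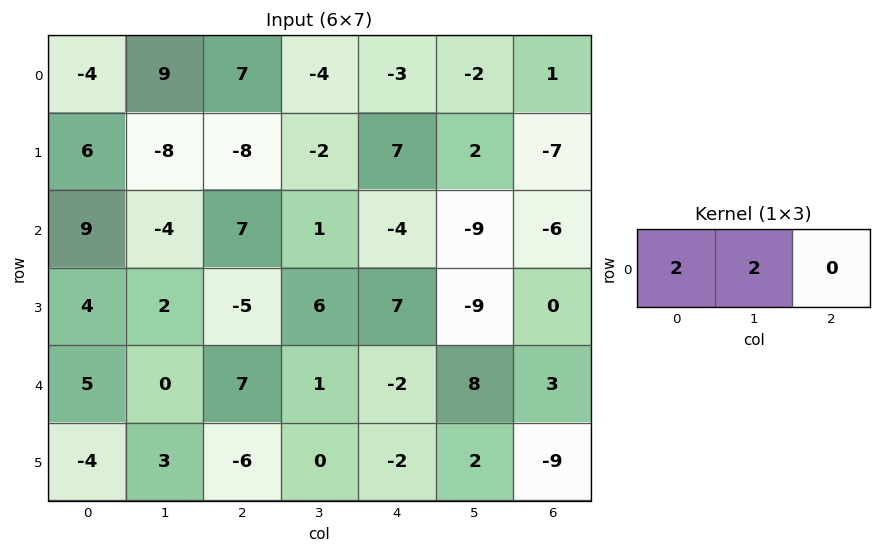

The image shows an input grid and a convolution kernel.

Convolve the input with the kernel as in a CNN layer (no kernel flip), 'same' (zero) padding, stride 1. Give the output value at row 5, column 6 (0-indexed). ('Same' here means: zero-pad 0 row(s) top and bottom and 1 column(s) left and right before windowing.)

-14

The receptive field on the zero-padded input at this output position is [2 -9 0]. Elementwise product with the kernel and sum: 2·2 + -9·2.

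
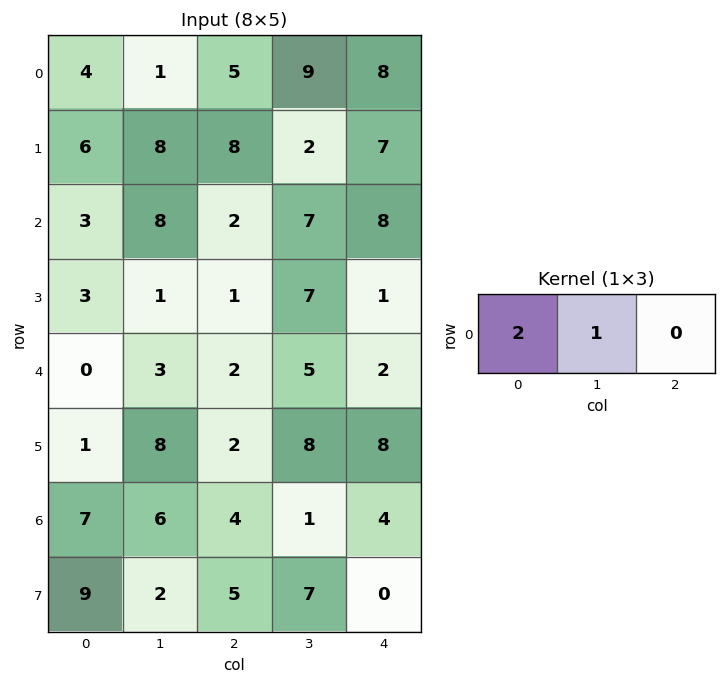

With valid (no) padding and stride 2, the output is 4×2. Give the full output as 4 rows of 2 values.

9 19
14 11
3 9
20 9

Output[0,0]: The receptive field on the input at this output position is [4 1 5]. Elementwise product with the kernel and sum: 4·2 + 1·1.
Output[0,1]: The receptive field on the input at this output position is [5 9 8]. Elementwise product with the kernel and sum: 5·2 + 9·1.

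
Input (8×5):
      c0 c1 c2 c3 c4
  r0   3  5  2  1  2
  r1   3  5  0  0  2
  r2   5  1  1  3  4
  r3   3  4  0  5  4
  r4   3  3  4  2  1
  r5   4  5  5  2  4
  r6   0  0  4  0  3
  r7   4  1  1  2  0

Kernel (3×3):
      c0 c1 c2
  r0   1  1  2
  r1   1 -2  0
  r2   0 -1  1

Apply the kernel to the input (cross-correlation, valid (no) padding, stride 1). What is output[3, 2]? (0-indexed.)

15

The receptive field on the input at this output position is [0 5 4 / 4 2 1 / 5 2 4]. Elementwise product with the kernel and sum: 0·1 + 5·1 + 4·2 + 4·1 + 2·-2 + 2·-1 + 4·1.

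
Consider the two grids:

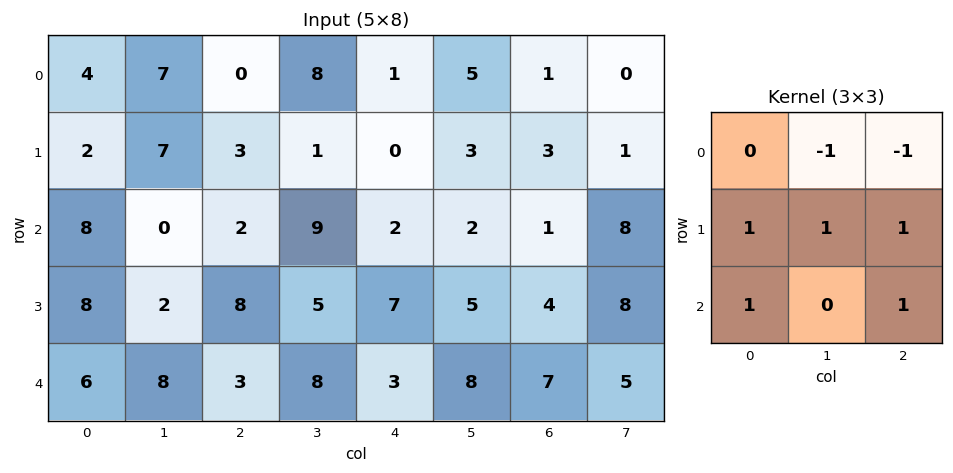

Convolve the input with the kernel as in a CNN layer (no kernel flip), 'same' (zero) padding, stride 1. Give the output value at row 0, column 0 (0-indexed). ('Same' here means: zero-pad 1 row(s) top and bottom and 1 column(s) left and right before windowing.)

The receptive field on the zero-padded input at this output position is [0 0 0 / 0 4 7 / 0 2 7]. Elementwise product with the kernel and sum: 0·-1 + 0·-1 + 0·1 + 4·1 + 7·1 + 0·1 + 7·1.

18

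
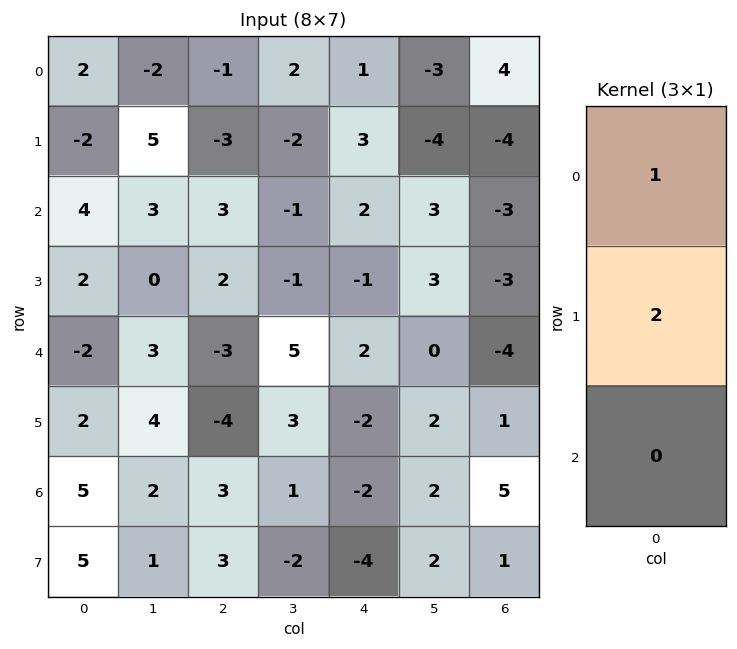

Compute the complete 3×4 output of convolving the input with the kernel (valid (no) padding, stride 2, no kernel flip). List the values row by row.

-2 -7 7 -4
8 7 0 -9
2 -11 -2 -2

Output[0,0]: The receptive field on the input at this output position is [2 / -2 / 4]. Elementwise product with the kernel and sum: 2·1 + -2·2.
Output[0,1]: The receptive field on the input at this output position is [-1 / -3 / 3]. Elementwise product with the kernel and sum: -1·1 + -3·2.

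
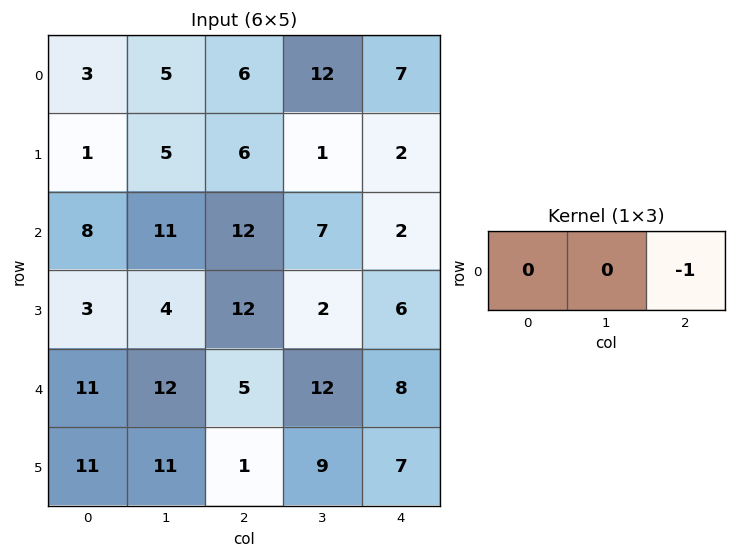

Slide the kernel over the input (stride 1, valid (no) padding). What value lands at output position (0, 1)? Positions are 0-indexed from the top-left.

The receptive field on the input at this output position is [5 6 12]. Elementwise product with the kernel and sum: 12·-1.

-12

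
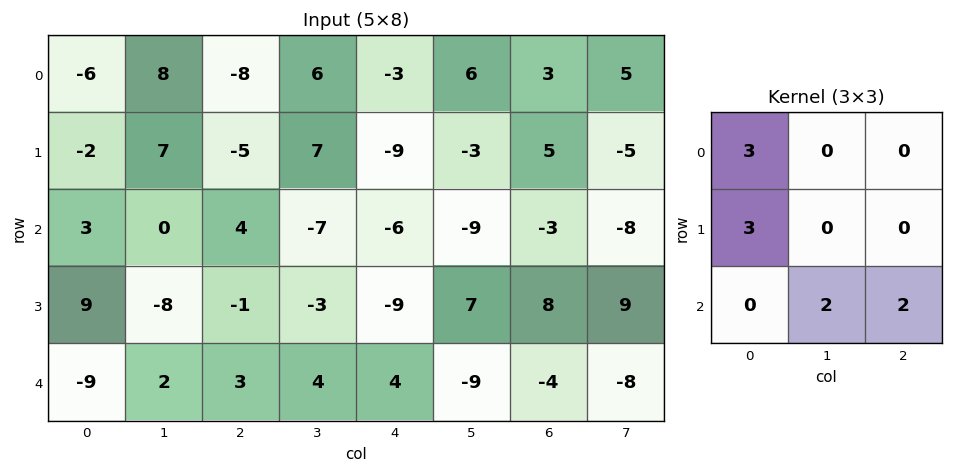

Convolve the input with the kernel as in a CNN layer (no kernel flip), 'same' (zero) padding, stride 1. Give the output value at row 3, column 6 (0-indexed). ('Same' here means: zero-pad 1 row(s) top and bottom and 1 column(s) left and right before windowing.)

The receptive field on the zero-padded input at this output position is [-9 -3 -8 / 7 8 9 / -9 -4 -8]. Elementwise product with the kernel and sum: -9·3 + 7·3 + -4·2 + -8·2.

-30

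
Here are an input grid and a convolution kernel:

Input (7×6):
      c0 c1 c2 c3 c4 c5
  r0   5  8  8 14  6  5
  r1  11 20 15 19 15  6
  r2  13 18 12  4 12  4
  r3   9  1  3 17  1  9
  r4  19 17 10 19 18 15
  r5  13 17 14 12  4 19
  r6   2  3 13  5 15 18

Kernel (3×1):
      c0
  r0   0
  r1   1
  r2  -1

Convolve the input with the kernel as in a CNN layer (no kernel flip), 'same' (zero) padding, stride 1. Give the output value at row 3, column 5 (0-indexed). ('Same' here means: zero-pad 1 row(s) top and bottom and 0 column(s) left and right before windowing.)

The receptive field on the zero-padded input at this output position is [4 / 9 / 15]. Elementwise product with the kernel and sum: 9·1 + 15·-1.

-6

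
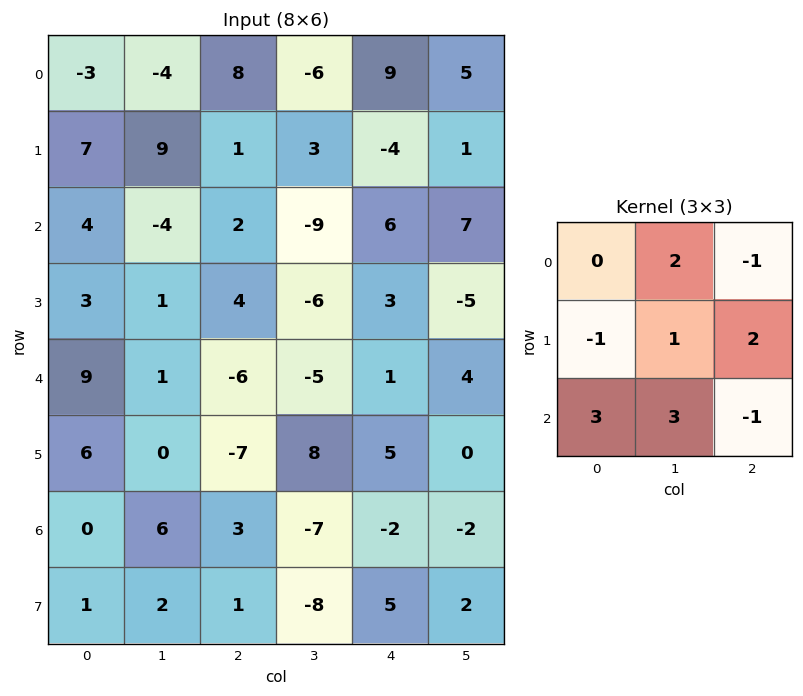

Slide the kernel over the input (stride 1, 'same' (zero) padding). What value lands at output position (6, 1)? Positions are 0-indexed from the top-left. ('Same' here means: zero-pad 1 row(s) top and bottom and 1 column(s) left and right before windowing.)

27

The receptive field on the zero-padded input at this output position is [6 0 -7 / 0 6 3 / 1 2 1]. Elementwise product with the kernel and sum: 0·2 + -7·-1 + 0·-1 + 6·1 + 3·2 + 1·3 + 2·3 + 1·-1.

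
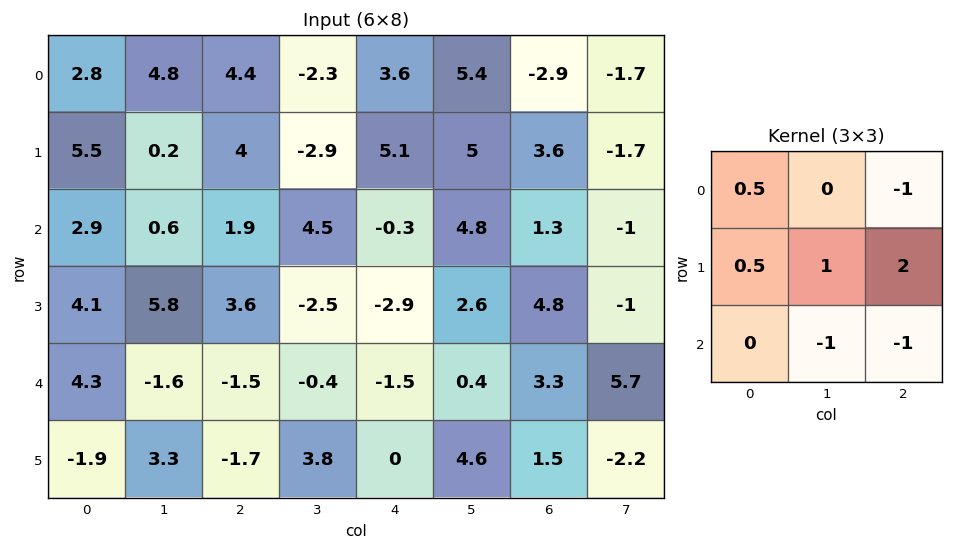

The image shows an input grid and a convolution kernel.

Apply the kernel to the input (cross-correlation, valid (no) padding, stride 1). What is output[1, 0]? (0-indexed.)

The receptive field on the input at this output position is [5.5 0.2 4 / 2.9 0.6 1.9 / 4.1 5.8 3.6]. Elementwise product with the kernel and sum: 5.5·0.5 + 4·-1 + 2.9·0.5 + 0.6·1 + 1.9·2 + 5.8·-1 + 3.6·-1.

-4.8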